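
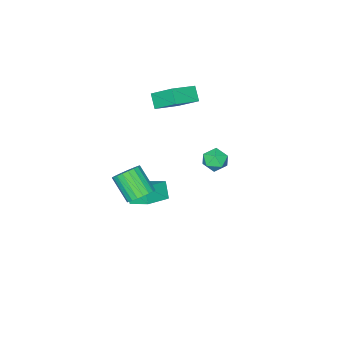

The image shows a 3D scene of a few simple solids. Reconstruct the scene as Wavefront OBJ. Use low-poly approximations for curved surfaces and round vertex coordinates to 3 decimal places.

v 3.433 -0.002 -1.173
v 4.208 -0.077 -1.205
v 4.143 -1.234 -0.059
v 3.367 -1.158 -0.027
v 4.172 0.151 -0.977
v 4.107 -1.006 0.169
v 4.008 0.352 -0.783
v 3.943 -0.805 0.363
v 3.744 0.493 -0.657
v 3.679 -0.664 0.49
v 3.427 0.548 -0.619
v 3.362 -0.609 0.527
v 3.11 0.508 -0.678
v 3.045 -0.649 0.469
v 2.85 0.379 -0.822
v 2.784 -0.778 0.324
v 2.69 0.185 -1.027
v 2.624 -0.972 0.12
v 2.658 -0.041 -1.257
v 2.593 -1.198 -0.111
v 2.761 -0.26 -1.473
v 2.695 -1.417 -0.326
v 2.979 -0.435 -1.637
v 2.914 -1.592 -0.49
v 3.276 -0.535 -1.72
v 3.211 -1.692 -0.574
v 3.6 -0.542 -1.71
v 3.535 -1.699 -0.563
v 3.895 -0.456 -1.606
v 3.83 -1.613 -0.46
v 4.11 -0.292 -1.428
v 4.045 -1.449 -0.281
v 1.224 2.858 2.379
v 1.652 2.716 1.797
v 0.268 2.504 1.763
v 0.696 2.362 1.181
v 0.745 1.944 1.785
v 1.336 2.163 2.166
v 0.584 3.057 1.394
v 1.175 3.276 1.775
v 1.256 2.839 1.188
v 1.355 2.151 1.43
v 0.565 3.069 2.13
v 0.664 2.381 2.372
v 0.903 -2.052 -4.257
v 0.623 -2.567 -3.361
v 0.692 -0.921 -3.673
v 0.412 -1.436 -2.777
v 2.368 -2.024 -3.783
v 2.088 -2.539 -2.887
v 2.157 -0.893 -3.199
v 1.877 -1.408 -2.303
v -1.203 -2.199 1.858
v -1.492 -2.781 2.551
v -1.434 -0.933 2.825
v -1.724 -1.515 3.518
v 0.304 -2.325 2.382
v 0.014 -2.907 3.075
v 0.072 -1.059 3.349
v -0.217 -1.641 4.042
f 2 1 5
f 2 5 3
f 3 5 6
f 3 6 4
f 5 1 7
f 5 7 6
f 6 7 8
f 6 8 4
f 7 1 9
f 7 9 8
f 8 9 10
f 8 10 4
f 9 1 11
f 9 11 10
f 10 11 12
f 10 12 4
f 11 1 13
f 11 13 12
f 12 13 14
f 12 14 4
f 13 1 15
f 13 15 14
f 14 15 16
f 14 16 4
f 15 1 17
f 15 17 16
f 16 17 18
f 16 18 4
f 17 1 19
f 17 19 18
f 18 19 20
f 18 20 4
f 19 1 21
f 19 21 20
f 20 21 22
f 20 22 4
f 21 1 23
f 21 23 22
f 22 23 24
f 22 24 4
f 23 1 25
f 23 25 24
f 24 25 26
f 24 26 4
f 25 1 27
f 25 27 26
f 26 27 28
f 26 28 4
f 27 1 29
f 27 29 28
f 28 29 30
f 28 30 4
f 29 1 31
f 29 31 30
f 30 31 32
f 30 32 4
f 31 1 2
f 31 2 32
f 32 2 3
f 32 3 4
f 33 44 38
f 33 38 34
f 33 34 40
f 33 40 43
f 33 43 44
f 34 38 42
f 38 44 37
f 44 43 35
f 43 40 39
f 40 34 41
f 36 42 37
f 36 37 35
f 36 35 39
f 36 39 41
f 36 41 42
f 37 42 38
f 35 37 44
f 39 35 43
f 41 39 40
f 42 41 34
f 46 48 45
f 49 46 45
f 45 48 47
f 47 49 45
f 46 52 48
f 50 46 49
f 50 52 46
f 48 52 47
f 51 49 47
f 47 52 51
f 51 50 49
f 52 50 51
f 54 56 53
f 57 54 53
f 53 56 55
f 55 57 53
f 54 60 56
f 58 54 57
f 58 60 54
f 56 60 55
f 59 57 55
f 55 60 59
f 59 58 57
f 60 58 59



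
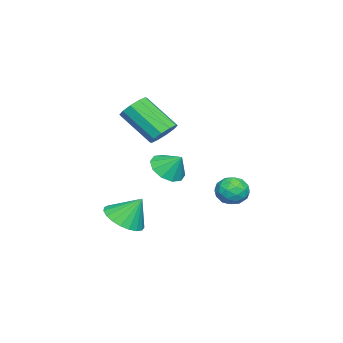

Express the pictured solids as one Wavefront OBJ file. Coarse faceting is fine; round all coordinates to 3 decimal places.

v 0.98 1.72 -0.527
v 1.54 1.283 -0.038
v 0.44 0.517 -0.982
v 1 0.08 -0.493
v 0.367 0.533 -0.124
v 0.7 1.277 0.158
v 1.28 0.523 -1.178
v 1.613 1.267 -0.896
v 1.725 0.544 -0.44
v 1.161 0.55 0.212
v 0.819 1.25 -1.232
v 0.255 1.256 -0.58
v 1.307 1.607 -0.242
v 0.673 0.193 -0.778
v 0.3 0.459 -0.561
v 0.63 0.203 -0.273
v 0.814 1.603 -0.127
v 1.143 1.347 0.16
v 0.453 0.906 0.11
v 0.837 0.453 -1.18
v 1.166 0.197 -0.893
v 1.35 1.597 -0.747
v 1.68 1.341 -0.459
v 1.527 0.894 -1.13
v 1.745 0.916 -0.191
v 1.428 0.209 -0.459
v 1.593 0.469 -0.862
v 1.789 0.906 -0.696
v 1.414 0.919 0.192
v 1.097 0.212 -0.076
v 0.724 0.479 0.141
v 0.92 0.916 0.307
v 1.523 0.485 -0.045
v 0.883 1.588 -0.944
v 0.566 0.881 -1.212
v 1.06 0.884 -1.327
v 1.256 1.321 -1.161
v 0.552 1.591 -0.561
v 0.235 0.884 -0.829
v 0.191 0.894 -0.324
v 0.387 1.331 -0.158
v 0.457 1.315 -0.975
v 3.032 -3.589 -2.052
v 4.107 -3.356 -2.083
v 2.888 -2.751 -0.768
v 3.928 -3.013 -2.327
v 3.595 -2.769 -2.523
v 3.164 -2.667 -2.638
v 2.71 -2.725 -2.652
v 2.312 -2.931 -2.562
v 2.039 -3.252 -2.384
v 1.937 -3.63 -2.148
v 2.025 -4.002 -1.896
v 2.286 -4.302 -1.671
v 2.677 -4.479 -1.512
v 3.129 -4.502 -1.446
v 3.565 -4.367 -1.485
v 3.908 -4.097 -1.622
v 4.1 -3.74 -1.834
v 1.469 -2.208 2.854
v 2.259 -2.415 2.789
v 1.962 -4 4.241
v 1.171 -3.792 4.306
v 2.218 -2.07 3.158
v 1.92 -3.655 4.61
v 1.89 -1.777 3.41
v 1.593 -3.362 4.862
v 1.402 -1.649 3.45
v 1.104 -3.234 4.902
v 0.939 -1.734 3.263
v 0.641 -3.319 4.714
v 0.678 -2 2.919
v 0.381 -3.585 4.371
v 0.72 -2.345 2.55
v 0.422 -3.93 4.002
v 1.047 -2.638 2.298
v 0.75 -4.223 3.75
v 1.536 -2.766 2.258
v 1.238 -4.351 3.71
v 1.999 -2.681 2.446
v 1.701 -4.266 3.897
v 1.447 -2.039 0.706
v 1.883 -2.732 1.207
v 1.653 -1.281 1.574
v 2.292 -2.461 0.874
v 2.379 -2.029 0.476
v 2.109 -1.601 0.166
v 1.586 -1.34 0.063
v 1.01 -1.346 0.205
v 0.601 -1.616 0.539
v 0.515 -2.048 0.936
v 0.784 -2.476 1.246
v 1.307 -2.737 1.349
f 1 38 17
f 38 12 41
f 17 41 6
f 38 41 17
f 1 17 13
f 17 6 18
f 13 18 2
f 17 18 13
f 1 13 22
f 13 2 23
f 22 23 8
f 13 23 22
f 1 22 34
f 22 8 37
f 34 37 11
f 22 37 34
f 1 34 38
f 34 11 42
f 38 42 12
f 34 42 38
f 2 18 29
f 18 6 32
f 29 32 10
f 18 32 29
f 6 41 19
f 41 12 40
f 19 40 5
f 41 40 19
f 12 42 39
f 42 11 35
f 39 35 3
f 42 35 39
f 11 37 36
f 37 8 24
f 36 24 7
f 37 24 36
f 8 23 28
f 23 2 25
f 28 25 9
f 23 25 28
f 4 30 16
f 30 10 31
f 16 31 5
f 30 31 16
f 4 16 14
f 16 5 15
f 14 15 3
f 16 15 14
f 4 14 21
f 14 3 20
f 21 20 7
f 14 20 21
f 4 21 26
f 21 7 27
f 26 27 9
f 21 27 26
f 4 26 30
f 26 9 33
f 30 33 10
f 26 33 30
f 5 31 19
f 31 10 32
f 19 32 6
f 31 32 19
f 3 15 39
f 15 5 40
f 39 40 12
f 15 40 39
f 7 20 36
f 20 3 35
f 36 35 11
f 20 35 36
f 9 27 28
f 27 7 24
f 28 24 8
f 27 24 28
f 10 33 29
f 33 9 25
f 29 25 2
f 33 25 29
f 44 43 46
f 44 46 45
f 46 43 47
f 46 47 45
f 47 43 48
f 47 48 45
f 48 43 49
f 48 49 45
f 49 43 50
f 49 50 45
f 50 43 51
f 50 51 45
f 51 43 52
f 51 52 45
f 52 43 53
f 52 53 45
f 53 43 54
f 53 54 45
f 54 43 55
f 54 55 45
f 55 43 56
f 55 56 45
f 56 43 57
f 56 57 45
f 57 43 58
f 57 58 45
f 58 43 59
f 58 59 45
f 59 43 44
f 59 44 45
f 61 60 64
f 61 64 62
f 62 64 65
f 62 65 63
f 64 60 66
f 64 66 65
f 65 66 67
f 65 67 63
f 66 60 68
f 66 68 67
f 67 68 69
f 67 69 63
f 68 60 70
f 68 70 69
f 69 70 71
f 69 71 63
f 70 60 72
f 70 72 71
f 71 72 73
f 71 73 63
f 72 60 74
f 72 74 73
f 73 74 75
f 73 75 63
f 74 60 76
f 74 76 75
f 75 76 77
f 75 77 63
f 76 60 78
f 76 78 77
f 77 78 79
f 77 79 63
f 78 60 80
f 78 80 79
f 79 80 81
f 79 81 63
f 80 60 61
f 80 61 81
f 81 61 62
f 81 62 63
f 83 82 85
f 83 85 84
f 85 82 86
f 85 86 84
f 86 82 87
f 86 87 84
f 87 82 88
f 87 88 84
f 88 82 89
f 88 89 84
f 89 82 90
f 89 90 84
f 90 82 91
f 90 91 84
f 91 82 92
f 91 92 84
f 92 82 93
f 92 93 84
f 93 82 83
f 93 83 84



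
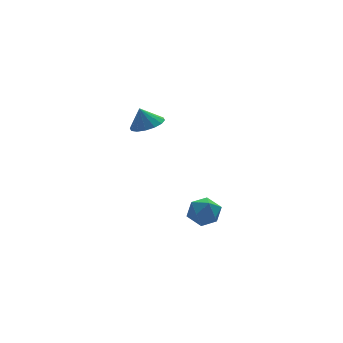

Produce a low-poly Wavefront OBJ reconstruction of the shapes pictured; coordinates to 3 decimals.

v -1.791 3.408 2.697
v -0.98 3.061 3.021
v -2.129 3.632 3.783
v -0.894 3.534 2.95
v -1.049 3.974 2.811
v -1.403 4.263 2.642
v -1.86 4.322 2.487
v -2.299 4.137 2.389
v -2.602 3.756 2.373
v -2.687 3.282 2.443
v -2.532 2.842 2.582
v -2.179 2.554 2.751
v -1.721 2.495 2.906
v -1.282 2.68 3.005
v 1.375 3.213 -3.219
v 1.903 2.474 -3.635
v 0.117 2.846 -4.165
v 0.645 2.107 -4.581
v 0.347 2.035 -3.63
v 1.125 2.262 -3.045
v 0.895 3.058 -4.755
v 1.673 3.285 -4.17
v 1.606 2.378 -4.584
v 1.268 1.746 -3.888
v 0.752 3.574 -3.912
v 0.414 2.942 -3.216
f 2 1 4
f 2 4 3
f 4 1 5
f 4 5 3
f 5 1 6
f 5 6 3
f 6 1 7
f 6 7 3
f 7 1 8
f 7 8 3
f 8 1 9
f 8 9 3
f 9 1 10
f 9 10 3
f 10 1 11
f 10 11 3
f 11 1 12
f 11 12 3
f 12 1 13
f 12 13 3
f 13 1 14
f 13 14 3
f 14 1 2
f 14 2 3
f 15 26 20
f 15 20 16
f 15 16 22
f 15 22 25
f 15 25 26
f 16 20 24
f 20 26 19
f 26 25 17
f 25 22 21
f 22 16 23
f 18 24 19
f 18 19 17
f 18 17 21
f 18 21 23
f 18 23 24
f 19 24 20
f 17 19 26
f 21 17 25
f 23 21 22
f 24 23 16



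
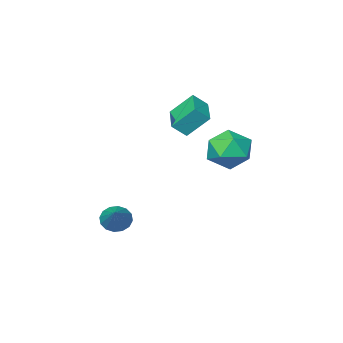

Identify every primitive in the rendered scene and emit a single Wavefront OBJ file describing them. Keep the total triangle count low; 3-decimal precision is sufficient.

v -3.742 1.402 3.657
v -3.157 1.165 4.226
v -2.988 2.688 3.416
v -2.403 2.451 3.985
v -3.017 0.789 2.655
v -2.432 0.552 3.224
v -2.263 2.075 2.414
v -1.678 1.838 2.983
v -3.984 3.855 1.466
v -3.643 3.4 2.4
v -4.017 2.26 0.7
v -3.676 1.805 1.634
v -4.681 2.232 1.569
v -4.66 3.218 2.042
v -3 2.442 1.058
v -2.979 3.428 1.531
v -3.035 2.526 2.148
v -4.074 2.397 2.463
v -3.586 3.263 0.637
v -4.625 3.134 0.952
v 0.53 1.118 -1.992
v 1.045 1.161 -2.433
v 1.35 2.402 -0.908
v 0.812 1.401 -2.542
v 0.504 1.566 -2.503
v 0.202 1.61 -2.327
v -0.012 1.523 -2.062
v -0.081 1.327 -1.777
v 0.014 1.075 -1.551
v 0.247 0.835 -1.442
v 0.556 0.67 -1.481
v 0.858 0.625 -1.657
v 1.072 0.713 -1.922
v 1.14 0.909 -2.206
f 2 4 1
f 5 2 1
f 1 4 3
f 3 5 1
f 2 8 4
f 6 2 5
f 6 8 2
f 4 8 3
f 7 5 3
f 3 8 7
f 7 6 5
f 8 6 7
f 9 20 14
f 9 14 10
f 9 10 16
f 9 16 19
f 9 19 20
f 10 14 18
f 14 20 13
f 20 19 11
f 19 16 15
f 16 10 17
f 12 18 13
f 12 13 11
f 12 11 15
f 12 15 17
f 12 17 18
f 13 18 14
f 11 13 20
f 15 11 19
f 17 15 16
f 18 17 10
f 22 21 24
f 22 24 23
f 24 21 25
f 24 25 23
f 25 21 26
f 25 26 23
f 26 21 27
f 26 27 23
f 27 21 28
f 27 28 23
f 28 21 29
f 28 29 23
f 29 21 30
f 29 30 23
f 30 21 31
f 30 31 23
f 31 21 32
f 31 32 23
f 32 21 33
f 32 33 23
f 33 21 34
f 33 34 23
f 34 21 22
f 34 22 23



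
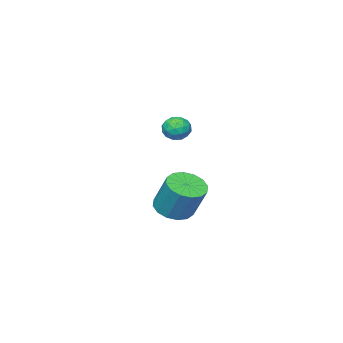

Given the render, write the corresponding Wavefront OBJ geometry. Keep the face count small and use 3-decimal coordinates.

v 2.886 -0.95 2.251
v 3.438 -0.522 2.448
v 3.542 -1.898 2.472
v 4.094 -1.47 2.669
v 3.499 -1.508 3.082
v 3.094 -0.922 2.946
v 3.886 -1.498 1.974
v 3.481 -0.912 1.838
v 4.056 -0.861 2.276
v 3.817 -0.867 2.961
v 3.163 -1.553 1.959
v 2.924 -1.559 2.644
v 3.105 -0.653 2.33
v 3.875 -1.767 2.59
v 3.526 -1.789 2.833
v 3.85 -1.538 2.949
v 2.902 -0.887 2.623
v 3.227 -0.636 2.738
v 3.263 -1.215 3.111
v 3.753 -1.784 2.182
v 4.078 -1.533 2.297
v 3.13 -0.882 1.971
v 3.454 -0.631 2.087
v 3.717 -1.205 1.809
v 3.792 -0.601 2.345
v 4.178 -1.158 2.475
v 4.056 -1.175 2.067
v 3.817 -0.83 1.986
v 3.652 -0.604 2.747
v 4.037 -1.161 2.877
v 3.688 -1.183 3.121
v 3.449 -0.839 3.04
v 4.015 -0.803 2.647
v 2.943 -1.259 2.043
v 3.328 -1.816 2.173
v 3.531 -1.581 1.88
v 3.292 -1.237 1.799
v 2.802 -1.262 2.445
v 3.188 -1.819 2.575
v 3.163 -1.59 2.934
v 2.924 -1.245 2.853
v 2.965 -1.617 2.273
v 0.489 -4.417 -4.16
v 1.411 -4.895 -3.948
v 1.534 -3.86 -2.148
v 0.611 -3.383 -2.36
v 1.547 -4.438 -4.22
v 1.67 -3.404 -2.42
v 1.399 -3.976 -4.476
v 1.522 -2.941 -2.676
v 1.007 -3.632 -4.647
v 1.13 -2.597 -2.847
v 0.477 -3.498 -4.688
v 0.6 -2.463 -2.887
v -0.051 -3.611 -4.587
v 0.072 -2.576 -2.787
v -0.434 -3.94 -4.372
v -0.311 -2.905 -2.572
v -0.57 -4.396 -4.1
v -0.447 -3.362 -2.3
v -0.422 -4.859 -3.844
v -0.299 -3.824 -2.044
v -0.03 -5.203 -3.673
v 0.093 -4.168 -1.873
v 0.5 -5.337 -3.633
v 0.623 -4.302 -1.832
v 1.028 -5.224 -3.733
v 1.151 -4.189 -1.933
f 1 38 17
f 38 12 41
f 17 41 6
f 38 41 17
f 1 17 13
f 17 6 18
f 13 18 2
f 17 18 13
f 1 13 22
f 13 2 23
f 22 23 8
f 13 23 22
f 1 22 34
f 22 8 37
f 34 37 11
f 22 37 34
f 1 34 38
f 34 11 42
f 38 42 12
f 34 42 38
f 2 18 29
f 18 6 32
f 29 32 10
f 18 32 29
f 6 41 19
f 41 12 40
f 19 40 5
f 41 40 19
f 12 42 39
f 42 11 35
f 39 35 3
f 42 35 39
f 11 37 36
f 37 8 24
f 36 24 7
f 37 24 36
f 8 23 28
f 23 2 25
f 28 25 9
f 23 25 28
f 4 30 16
f 30 10 31
f 16 31 5
f 30 31 16
f 4 16 14
f 16 5 15
f 14 15 3
f 16 15 14
f 4 14 21
f 14 3 20
f 21 20 7
f 14 20 21
f 4 21 26
f 21 7 27
f 26 27 9
f 21 27 26
f 4 26 30
f 26 9 33
f 30 33 10
f 26 33 30
f 5 31 19
f 31 10 32
f 19 32 6
f 31 32 19
f 3 15 39
f 15 5 40
f 39 40 12
f 15 40 39
f 7 20 36
f 20 3 35
f 36 35 11
f 20 35 36
f 9 27 28
f 27 7 24
f 28 24 8
f 27 24 28
f 10 33 29
f 33 9 25
f 29 25 2
f 33 25 29
f 44 43 47
f 44 47 45
f 45 47 48
f 45 48 46
f 47 43 49
f 47 49 48
f 48 49 50
f 48 50 46
f 49 43 51
f 49 51 50
f 50 51 52
f 50 52 46
f 51 43 53
f 51 53 52
f 52 53 54
f 52 54 46
f 53 43 55
f 53 55 54
f 54 55 56
f 54 56 46
f 55 43 57
f 55 57 56
f 56 57 58
f 56 58 46
f 57 43 59
f 57 59 58
f 58 59 60
f 58 60 46
f 59 43 61
f 59 61 60
f 60 61 62
f 60 62 46
f 61 43 63
f 61 63 62
f 62 63 64
f 62 64 46
f 63 43 65
f 63 65 64
f 64 65 66
f 64 66 46
f 65 43 67
f 65 67 66
f 66 67 68
f 66 68 46
f 67 43 44
f 67 44 68
f 68 44 45
f 68 45 46



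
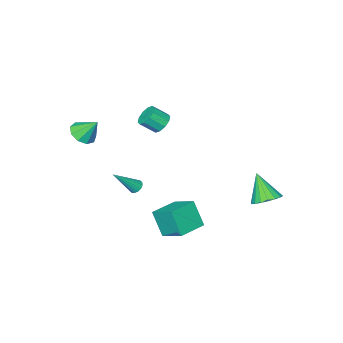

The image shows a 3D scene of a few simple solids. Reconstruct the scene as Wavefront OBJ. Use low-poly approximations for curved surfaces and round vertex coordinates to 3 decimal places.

v 0.72 1.407 -4.236
v 0.756 0.53 -2.642
v 0.571 2.916 -3.402
v 0.607 2.038 -1.808
v 2.533 1.562 -4.192
v 2.569 0.684 -2.598
v 2.384 3.07 -3.358
v 2.42 2.193 -1.764
v 0.772 -3.037 -3.292
v 1.15 -2.974 -3.629
v 2.208 -3.403 -1.748
v 1.106 -2.734 -3.53
v 0.972 -2.574 -3.368
v 0.784 -2.538 -3.185
v 0.594 -2.636 -3.031
v 0.451 -2.842 -2.947
v 0.394 -3.1 -2.955
v 0.439 -3.34 -3.054
v 0.572 -3.5 -3.216
v 0.76 -3.536 -3.399
v 0.95 -3.438 -3.553
v 1.093 -3.232 -3.637
v 3.754 -4.133 2.186
v 4.306 -4.613 2.726
v 3.326 -3.287 3.374
v 4.612 -4.125 2.489
v 4.516 -3.641 2.11
v 4.064 -3.387 1.767
v 3.466 -3.481 1.619
v 3.004 -3.881 1.737
v 2.892 -4.398 2.064
v 3.184 -4.791 2.449
v 3.742 -4.876 2.71
v -0.155 -1.719 2.574
v 0.391 -1.219 2.404
v 1.122 -1.761 3.155
v 0.575 -2.261 3.326
v 0.146 -1.048 2.766
v 0.876 -1.59 3.517
v -0.215 -1.133 3.055
v 0.516 -1.676 3.806
v -0.552 -1.442 3.16
v 0.178 -1.985 3.912
v -0.738 -1.857 3.042
v -0.008 -2.399 3.793
v -0.702 -2.219 2.745
v 0.029 -2.761 3.496
v -0.456 -2.39 2.383
v 0.274 -2.932 3.134
v -0.096 -2.304 2.094
v 0.635 -2.847 2.845
v 0.242 -1.995 1.988
v 0.972 -2.538 2.74
v 0.428 -1.581 2.107
v 1.158 -2.123 2.858
v -3.27 4.018 -2.4
v -2.442 4.41 -2.053
v -3.43 2.902 -0.76
v -2.749 4.679 -1.9
v -3.159 4.818 -1.845
v -3.591 4.798 -1.901
v -3.959 4.623 -2.055
v -4.192 4.329 -2.278
v -4.241 3.973 -2.525
v -4.099 3.626 -2.747
v -3.792 3.356 -2.901
v -3.382 3.218 -2.955
v -2.95 3.238 -2.899
v -2.581 3.412 -2.745
v -2.349 3.707 -2.522
v -2.299 4.063 -2.275
f 2 4 1
f 5 2 1
f 1 4 3
f 3 5 1
f 2 8 4
f 6 2 5
f 6 8 2
f 4 8 3
f 7 5 3
f 3 8 7
f 7 6 5
f 8 6 7
f 10 9 12
f 10 12 11
f 12 9 13
f 12 13 11
f 13 9 14
f 13 14 11
f 14 9 15
f 14 15 11
f 15 9 16
f 15 16 11
f 16 9 17
f 16 17 11
f 17 9 18
f 17 18 11
f 18 9 19
f 18 19 11
f 19 9 20
f 19 20 11
f 20 9 21
f 20 21 11
f 21 9 22
f 21 22 11
f 22 9 10
f 22 10 11
f 24 23 26
f 24 26 25
f 26 23 27
f 26 27 25
f 27 23 28
f 27 28 25
f 28 23 29
f 28 29 25
f 29 23 30
f 29 30 25
f 30 23 31
f 30 31 25
f 31 23 32
f 31 32 25
f 32 23 33
f 32 33 25
f 33 23 24
f 33 24 25
f 35 34 38
f 35 38 36
f 36 38 39
f 36 39 37
f 38 34 40
f 38 40 39
f 39 40 41
f 39 41 37
f 40 34 42
f 40 42 41
f 41 42 43
f 41 43 37
f 42 34 44
f 42 44 43
f 43 44 45
f 43 45 37
f 44 34 46
f 44 46 45
f 45 46 47
f 45 47 37
f 46 34 48
f 46 48 47
f 47 48 49
f 47 49 37
f 48 34 50
f 48 50 49
f 49 50 51
f 49 51 37
f 50 34 52
f 50 52 51
f 51 52 53
f 51 53 37
f 52 34 54
f 52 54 53
f 53 54 55
f 53 55 37
f 54 34 35
f 54 35 55
f 55 35 36
f 55 36 37
f 57 56 59
f 57 59 58
f 59 56 60
f 59 60 58
f 60 56 61
f 60 61 58
f 61 56 62
f 61 62 58
f 62 56 63
f 62 63 58
f 63 56 64
f 63 64 58
f 64 56 65
f 64 65 58
f 65 56 66
f 65 66 58
f 66 56 67
f 66 67 58
f 67 56 68
f 67 68 58
f 68 56 69
f 68 69 58
f 69 56 70
f 69 70 58
f 70 56 71
f 70 71 58
f 71 56 57
f 71 57 58



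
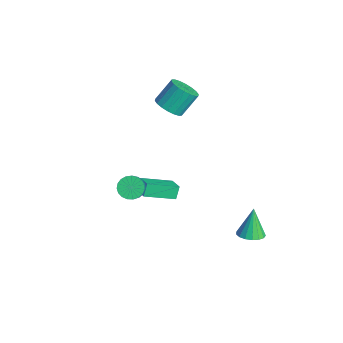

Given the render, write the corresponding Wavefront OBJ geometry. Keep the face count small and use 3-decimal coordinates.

v 3.776 3.111 -3.759
v 4.321 2.528 -3.466
v 3.224 3.489 -1.981
v 4.539 2.871 -3.471
v 4.583 3.269 -3.542
v 4.442 3.631 -3.663
v 4.148 3.874 -3.806
v 3.769 3.942 -3.938
v 3.392 3.82 -4.029
v 3.103 3.535 -4.058
v 2.968 3.153 -4.019
v 3.018 2.762 -3.92
v 3.242 2.45 -3.785
v 3.588 2.29 -3.643
v 3.977 2.318 -3.528
v -1.807 0.47 -2.92
v -2.037 -1.441 -2.186
v -0.734 0.5 -2.508
v -0.964 -1.411 -1.774
v -1.496 0.131 -3.706
v -1.726 -1.78 -2.972
v -0.423 0.161 -3.294
v -0.653 -1.75 -2.56
v 0 -2.693 -0.768
v 0.425 -3.072 -1.315
v 1.204 -3.406 -0.48
v 0.78 -3.027 0.068
v 0.559 -2.773 -1.321
v 1.338 -3.106 -0.485
v 0.597 -2.459 -1.23
v 1.376 -2.793 -0.395
v 0.531 -2.186 -1.06
v 1.31 -2.52 -0.225
v 0.373 -2 -0.839
v 1.153 -2.334 -0.004
v 0.152 -1.935 -0.606
v 0.931 -2.269 0.23
v -0.096 -2 -0.401
v 0.683 -2.334 0.435
v -0.328 -2.186 -0.259
v 0.452 -2.519 0.576
v -0.502 -2.459 -0.205
v 0.277 -2.792 0.63
v -0.59 -2.772 -0.249
v 0.189 -3.106 0.587
v -0.575 -3.072 -0.382
v 0.204 -3.406 0.453
v -0.461 -3.307 -0.582
v 0.318 -3.64 0.253
v -0.268 -3.435 -0.814
v 0.512 -3.769 0.021
v -0.027 -3.435 -1.038
v 0.752 -3.769 -0.203
v 0.218 -3.307 -1.215
v 0.997 -3.64 -0.38
v -3.874 1.015 2.114
v -2.921 0.973 2.289
v -3.113 2.083 3.602
v -4.066 2.125 3.426
v -2.952 1.299 2.009
v -3.145 2.41 3.321
v -3.166 1.569 1.749
v -3.359 2.68 3.061
v -3.521 1.729 1.561
v -3.713 2.84 2.873
v -3.945 1.748 1.483
v -4.138 2.859 2.795
v -4.355 1.621 1.53
v -4.548 2.732 2.842
v -4.67 1.375 1.692
v -4.862 2.485 3.004
v -4.827 1.057 1.938
v -5.019 2.167 3.251
v -4.795 0.73 2.219
v -4.988 1.841 3.531
v -4.581 0.46 2.479
v -4.774 1.571 3.791
v -4.227 0.3 2.667
v -4.419 1.411 3.979
v -3.802 0.281 2.745
v -3.995 1.392 4.057
v -3.392 0.408 2.698
v -3.585 1.519 4.01
v -3.078 0.655 2.536
v -3.27 1.765 3.848
f 2 1 4
f 2 4 3
f 4 1 5
f 4 5 3
f 5 1 6
f 5 6 3
f 6 1 7
f 6 7 3
f 7 1 8
f 7 8 3
f 8 1 9
f 8 9 3
f 9 1 10
f 9 10 3
f 10 1 11
f 10 11 3
f 11 1 12
f 11 12 3
f 12 1 13
f 12 13 3
f 13 1 14
f 13 14 3
f 14 1 15
f 14 15 3
f 15 1 2
f 15 2 3
f 17 19 16
f 20 17 16
f 16 19 18
f 18 20 16
f 17 23 19
f 21 17 20
f 21 23 17
f 19 23 18
f 22 20 18
f 18 23 22
f 22 21 20
f 23 21 22
f 25 24 28
f 25 28 26
f 26 28 29
f 26 29 27
f 28 24 30
f 28 30 29
f 29 30 31
f 29 31 27
f 30 24 32
f 30 32 31
f 31 32 33
f 31 33 27
f 32 24 34
f 32 34 33
f 33 34 35
f 33 35 27
f 34 24 36
f 34 36 35
f 35 36 37
f 35 37 27
f 36 24 38
f 36 38 37
f 37 38 39
f 37 39 27
f 38 24 40
f 38 40 39
f 39 40 41
f 39 41 27
f 40 24 42
f 40 42 41
f 41 42 43
f 41 43 27
f 42 24 44
f 42 44 43
f 43 44 45
f 43 45 27
f 44 24 46
f 44 46 45
f 45 46 47
f 45 47 27
f 46 24 48
f 46 48 47
f 47 48 49
f 47 49 27
f 48 24 50
f 48 50 49
f 49 50 51
f 49 51 27
f 50 24 52
f 50 52 51
f 51 52 53
f 51 53 27
f 52 24 54
f 52 54 53
f 53 54 55
f 53 55 27
f 54 24 25
f 54 25 55
f 55 25 26
f 55 26 27
f 57 56 60
f 57 60 58
f 58 60 61
f 58 61 59
f 60 56 62
f 60 62 61
f 61 62 63
f 61 63 59
f 62 56 64
f 62 64 63
f 63 64 65
f 63 65 59
f 64 56 66
f 64 66 65
f 65 66 67
f 65 67 59
f 66 56 68
f 66 68 67
f 67 68 69
f 67 69 59
f 68 56 70
f 68 70 69
f 69 70 71
f 69 71 59
f 70 56 72
f 70 72 71
f 71 72 73
f 71 73 59
f 72 56 74
f 72 74 73
f 73 74 75
f 73 75 59
f 74 56 76
f 74 76 75
f 75 76 77
f 75 77 59
f 76 56 78
f 76 78 77
f 77 78 79
f 77 79 59
f 78 56 80
f 78 80 79
f 79 80 81
f 79 81 59
f 80 56 82
f 80 82 81
f 81 82 83
f 81 83 59
f 82 56 84
f 82 84 83
f 83 84 85
f 83 85 59
f 84 56 57
f 84 57 85
f 85 57 58
f 85 58 59



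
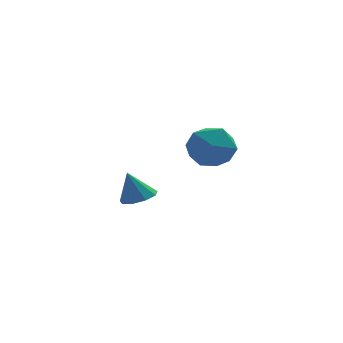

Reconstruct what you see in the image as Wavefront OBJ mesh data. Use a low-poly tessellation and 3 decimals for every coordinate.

v -1.355 -0.598 2.19
v -0.342 -0.214 1.818
v -0.558 -2.186 2.722
v 0.455 -1.802 2.35
v -0.035 -1.326 3.27
v -0.527 -0.345 2.941
v -0.373 -2.055 1.599
v -0.865 -1.074 1.27
v 0.266 -1.115 1.452
v 0.474 -0.664 2.485
v -1.374 -1.736 2.055
v -1.166 -1.285 3.088
v -2.681 3.63 -2.344
v -1.895 3.71 -2.09
v -3.139 3.77 -0.976
v -2.112 4.22 -2.214
v -2.594 4.454 -2.399
v -3.118 4.302 -2.559
v -3.437 3.837 -2.618
v -3.402 3.274 -2.549
v -3.03 2.878 -2.384
v -2.495 2.834 -2.201
v -2.046 3.163 -2.084
f 1 12 6
f 1 6 2
f 1 2 8
f 1 8 11
f 1 11 12
f 2 6 10
f 6 12 5
f 12 11 3
f 11 8 7
f 8 2 9
f 4 10 5
f 4 5 3
f 4 3 7
f 4 7 9
f 4 9 10
f 5 10 6
f 3 5 12
f 7 3 11
f 9 7 8
f 10 9 2
f 14 13 16
f 14 16 15
f 16 13 17
f 16 17 15
f 17 13 18
f 17 18 15
f 18 13 19
f 18 19 15
f 19 13 20
f 19 20 15
f 20 13 21
f 20 21 15
f 21 13 22
f 21 22 15
f 22 13 23
f 22 23 15
f 23 13 14
f 23 14 15



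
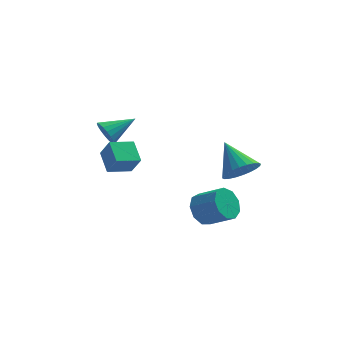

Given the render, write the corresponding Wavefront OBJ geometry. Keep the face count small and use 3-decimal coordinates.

v -4.138 -2.782 1.579
v -4.566 -1.629 2.288
v -2.935 -2.153 1.281
v -3.363 -0.999 1.99
v -3.617 -3.261 2.67
v -4.045 -2.107 3.379
v -2.414 -2.631 2.372
v -2.842 -1.478 3.081
v 0.721 -2.52 -1.297
v 1.127 -2.894 -2.167
v 2.404 -3.495 -1.312
v 1.999 -3.12 -0.443
v 1.36 -2.239 -2.055
v 2.637 -2.84 -1.2
v 1.295 -1.715 -1.589
v 2.572 -2.316 -0.734
v 0.961 -1.568 -0.986
v 2.238 -2.168 -0.131
v 0.515 -1.865 -0.529
v 1.792 -2.466 0.326
v 0.166 -2.47 -0.432
v 1.443 -3.07 0.423
v 0.076 -3.097 -0.739
v 1.354 -3.698 0.115
v 0.289 -3.454 -1.308
v 1.566 -4.055 -0.453
v 0.704 -3.374 -1.872
v 1.981 -3.975 -1.017
v -4.582 2.391 1.458
v -4.129 2.17 0.748
v -3.038 3.229 2.182
v -4.273 2.517 0.654
v -4.478 2.839 0.719
v -4.704 3.072 0.93
v -4.905 3.17 1.246
v -5.043 3.114 1.603
v -5.089 2.915 1.932
v -5.035 2.612 2.167
v -4.891 2.265 2.261
v -4.686 1.943 2.196
v -4.46 1.71 1.985
v -4.258 1.612 1.67
v -4.121 1.668 1.312
v -4.075 1.867 0.983
v 2.687 -2.624 1.681
v 3.541 -2.699 2.338
v 1.793 -1.256 2.999
v 3.658 -2.381 2.087
v 3.627 -2.1 1.775
v 3.453 -1.899 1.448
v 3.162 -1.809 1.156
v 2.799 -1.842 0.945
v 2.419 -1.995 0.845
v 2.08 -2.243 0.873
v 1.833 -2.55 1.024
v 1.717 -2.868 1.275
v 1.748 -3.148 1.588
v 1.922 -3.349 1.915
v 2.212 -3.44 2.206
v 2.575 -3.406 2.417
v 2.955 -3.254 2.517
v 3.294 -3.005 2.489
f 2 4 1
f 5 2 1
f 1 4 3
f 3 5 1
f 2 8 4
f 6 2 5
f 6 8 2
f 4 8 3
f 7 5 3
f 3 8 7
f 7 6 5
f 8 6 7
f 10 9 13
f 10 13 11
f 11 13 14
f 11 14 12
f 13 9 15
f 13 15 14
f 14 15 16
f 14 16 12
f 15 9 17
f 15 17 16
f 16 17 18
f 16 18 12
f 17 9 19
f 17 19 18
f 18 19 20
f 18 20 12
f 19 9 21
f 19 21 20
f 20 21 22
f 20 22 12
f 21 9 23
f 21 23 22
f 22 23 24
f 22 24 12
f 23 9 25
f 23 25 24
f 24 25 26
f 24 26 12
f 25 9 27
f 25 27 26
f 26 27 28
f 26 28 12
f 27 9 10
f 27 10 28
f 28 10 11
f 28 11 12
f 30 29 32
f 30 32 31
f 32 29 33
f 32 33 31
f 33 29 34
f 33 34 31
f 34 29 35
f 34 35 31
f 35 29 36
f 35 36 31
f 36 29 37
f 36 37 31
f 37 29 38
f 37 38 31
f 38 29 39
f 38 39 31
f 39 29 40
f 39 40 31
f 40 29 41
f 40 41 31
f 41 29 42
f 41 42 31
f 42 29 43
f 42 43 31
f 43 29 44
f 43 44 31
f 44 29 30
f 44 30 31
f 46 45 48
f 46 48 47
f 48 45 49
f 48 49 47
f 49 45 50
f 49 50 47
f 50 45 51
f 50 51 47
f 51 45 52
f 51 52 47
f 52 45 53
f 52 53 47
f 53 45 54
f 53 54 47
f 54 45 55
f 54 55 47
f 55 45 56
f 55 56 47
f 56 45 57
f 56 57 47
f 57 45 58
f 57 58 47
f 58 45 59
f 58 59 47
f 59 45 60
f 59 60 47
f 60 45 61
f 60 61 47
f 61 45 62
f 61 62 47
f 62 45 46
f 62 46 47



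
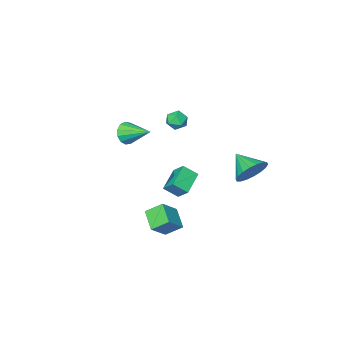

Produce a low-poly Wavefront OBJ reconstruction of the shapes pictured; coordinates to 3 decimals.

v -2.043 -0.91 3.365
v -1.635 -1.035 2.858
v -2.865 -1.305 2.802
v -2.457 -1.43 2.295
v -2.406 -1.78 2.854
v -1.898 -1.536 3.203
v -2.602 -0.804 2.457
v -2.094 -0.56 2.806
v -1.981 -0.969 2.297
v -1.86 -1.572 2.542
v -2.64 -0.768 3.118
v -2.519 -1.371 3.363
v -0.019 0.355 -2.914
v -0.694 0.963 -2.276
v 0.364 1.431 -3.535
v -0.311 2.039 -2.897
v 0.991 0.521 -2.003
v 0.316 1.129 -1.365
v 1.374 1.597 -2.624
v 0.699 2.205 -1.986
v -0.193 2.647 1.178
v -0.265 3.364 1.843
v 0.91 3.29 0.604
v 0.839 4.007 1.268
v 0.381 2.173 1.752
v 0.31 2.89 2.416
v 1.485 2.816 1.177
v 1.413 3.533 1.842
v -1.244 -4.327 0.625
v -0.916 -3.958 0.047
v -1.756 -2.853 1.275
v -1.317 -4.043 -0.076
v -1.695 -4.218 0.023
v -1.93 -4.428 0.314
v -1.947 -4.605 0.703
v -1.741 -4.694 1.068
v -1.377 -4.667 1.292
v -0.971 -4.531 1.304
v -0.651 -4.331 1.101
v -0.52 -4.129 0.747
v -0.619 -3.99 0.354
v -3.707 3.32 0.659
v -3.358 2.876 -0.154
v -3.653 2.04 1.381
v -2.991 3.008 0.051
v -2.766 3.201 0.377
v -2.727 3.418 0.758
v -2.883 3.615 1.12
v -3.201 3.754 1.391
v -3.62 3.807 1.517
v -4.057 3.763 1.472
v -4.424 3.632 1.267
v -4.649 3.439 0.942
v -4.688 3.222 0.56
v -4.532 3.024 0.198
v -4.213 2.885 -0.072
v -3.795 2.833 -0.198
f 1 12 6
f 1 6 2
f 1 2 8
f 1 8 11
f 1 11 12
f 2 6 10
f 6 12 5
f 12 11 3
f 11 8 7
f 8 2 9
f 4 10 5
f 4 5 3
f 4 3 7
f 4 7 9
f 4 9 10
f 5 10 6
f 3 5 12
f 7 3 11
f 9 7 8
f 10 9 2
f 14 16 13
f 17 14 13
f 13 16 15
f 15 17 13
f 14 20 16
f 18 14 17
f 18 20 14
f 16 20 15
f 19 17 15
f 15 20 19
f 19 18 17
f 20 18 19
f 22 24 21
f 25 22 21
f 21 24 23
f 23 25 21
f 22 28 24
f 26 22 25
f 26 28 22
f 24 28 23
f 27 25 23
f 23 28 27
f 27 26 25
f 28 26 27
f 30 29 32
f 30 32 31
f 32 29 33
f 32 33 31
f 33 29 34
f 33 34 31
f 34 29 35
f 34 35 31
f 35 29 36
f 35 36 31
f 36 29 37
f 36 37 31
f 37 29 38
f 37 38 31
f 38 29 39
f 38 39 31
f 39 29 40
f 39 40 31
f 40 29 41
f 40 41 31
f 41 29 30
f 41 30 31
f 43 42 45
f 43 45 44
f 45 42 46
f 45 46 44
f 46 42 47
f 46 47 44
f 47 42 48
f 47 48 44
f 48 42 49
f 48 49 44
f 49 42 50
f 49 50 44
f 50 42 51
f 50 51 44
f 51 42 52
f 51 52 44
f 52 42 53
f 52 53 44
f 53 42 54
f 53 54 44
f 54 42 55
f 54 55 44
f 55 42 56
f 55 56 44
f 56 42 57
f 56 57 44
f 57 42 43
f 57 43 44



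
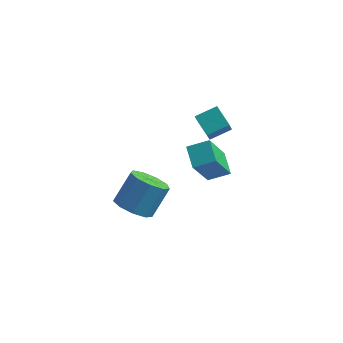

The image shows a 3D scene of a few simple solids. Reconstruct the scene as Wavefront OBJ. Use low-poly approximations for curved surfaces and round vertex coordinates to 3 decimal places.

v 0.726 -3.65 -3.193
v 1.456 -4.116 -3.114
v 1.864 -3.276 -1.928
v 1.134 -2.81 -2.007
v 1.549 -3.652 -3.475
v 1.957 -2.812 -2.289
v 1.257 -3.187 -3.704
v 1.665 -2.347 -2.518
v 0.716 -2.939 -3.694
v 1.124 -2.098 -2.508
v 0.18 -3.023 -3.449
v 0.588 -2.183 -2.263
v -0.101 -3.401 -3.085
v 0.307 -2.561 -1.899
v 0.006 -3.896 -2.771
v 0.414 -3.055 -1.585
v 0.449 -4.275 -2.655
v 0.857 -3.435 -1.469
v 1.022 -4.362 -2.79
v 1.43 -3.522 -1.604
v 2.326 0.407 -1.504
v 1.595 0.934 -0.966
v 2.158 1.199 -2.508
v 1.427 1.726 -1.969
v 3.053 1.034 -1.131
v 2.322 1.561 -0.592
v 2.885 1.826 -2.134
v 2.154 2.353 -1.596
v 2.307 0.612 -4.647
v 2.078 -0.579 -2.848
v 1.729 1.424 -4.182
v 1.5 0.233 -2.383
v 3.16 1.007 -4.277
v 2.931 -0.184 -2.478
v 2.582 1.819 -3.812
v 2.353 0.628 -2.013
f 2 1 5
f 2 5 3
f 3 5 6
f 3 6 4
f 5 1 7
f 5 7 6
f 6 7 8
f 6 8 4
f 7 1 9
f 7 9 8
f 8 9 10
f 8 10 4
f 9 1 11
f 9 11 10
f 10 11 12
f 10 12 4
f 11 1 13
f 11 13 12
f 12 13 14
f 12 14 4
f 13 1 15
f 13 15 14
f 14 15 16
f 14 16 4
f 15 1 17
f 15 17 16
f 16 17 18
f 16 18 4
f 17 1 19
f 17 19 18
f 18 19 20
f 18 20 4
f 19 1 2
f 19 2 20
f 20 2 3
f 20 3 4
f 22 24 21
f 25 22 21
f 21 24 23
f 23 25 21
f 22 28 24
f 26 22 25
f 26 28 22
f 24 28 23
f 27 25 23
f 23 28 27
f 27 26 25
f 28 26 27
f 30 32 29
f 33 30 29
f 29 32 31
f 31 33 29
f 30 36 32
f 34 30 33
f 34 36 30
f 32 36 31
f 35 33 31
f 31 36 35
f 35 34 33
f 36 34 35



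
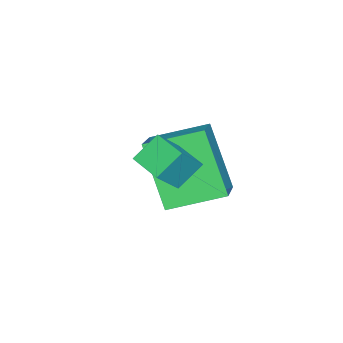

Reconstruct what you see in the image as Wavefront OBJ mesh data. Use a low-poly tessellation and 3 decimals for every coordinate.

v -1.236 -0.235 -1.92
v -1.757 0.099 -1.367
v -0.868 0.534 -2.037
v -1.389 0.867 -1.483
v -0.611 -0.427 -1.217
v -1.132 -0.094 -0.663
v -0.243 0.341 -1.333
v -0.764 0.675 -0.78
v -2.713 -0.565 -4.098
v -3.273 -1.433 -2.539
v -3.414 0.645 -3.675
v -3.973 -0.224 -2.117
v -1.427 -0.076 -3.363
v -1.986 -0.945 -1.805
v -2.127 1.133 -2.941
v -2.687 0.265 -1.382
f 2 4 1
f 5 2 1
f 1 4 3
f 3 5 1
f 2 8 4
f 6 2 5
f 6 8 2
f 4 8 3
f 7 5 3
f 3 8 7
f 7 6 5
f 8 6 7
f 10 12 9
f 13 10 9
f 9 12 11
f 11 13 9
f 10 16 12
f 14 10 13
f 14 16 10
f 12 16 11
f 15 13 11
f 11 16 15
f 15 14 13
f 16 14 15



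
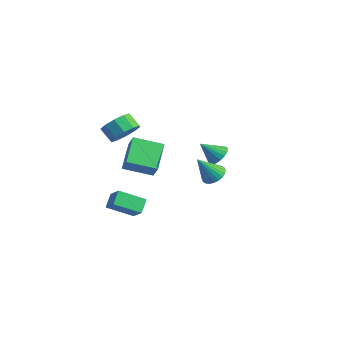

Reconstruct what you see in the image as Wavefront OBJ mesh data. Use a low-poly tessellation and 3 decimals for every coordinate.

v 3.146 0.2 0.461
v 3.883 -0.083 0.504
v 2.714 -0.7 1.959
v 3.909 0.177 0.668
v 3.818 0.44 0.8
v 3.626 0.667 0.881
v 3.361 0.823 0.898
v 3.062 0.884 0.848
v 2.777 0.841 0.74
v 2.548 0.7 0.589
v 2.41 0.483 0.419
v 2.384 0.223 0.255
v 2.474 -0.04 0.123
v 2.667 -0.267 0.042
v 2.932 -0.423 0.025
v 3.23 -0.484 0.075
v 3.516 -0.44 0.183
v 3.745 -0.3 0.334
v -2.193 -2.766 -3.426
v -2.596 -2.01 -2.803
v -3.163 -2.543 -4.324
v -3.566 -1.787 -3.7
v -1.134 -1.513 -4.26
v -1.537 -0.757 -3.636
v -2.104 -1.29 -5.157
v -2.507 -0.534 -4.534
v -1.043 -2.73 0.817
v -2.046 -1.297 1.807
v -1.695 -2.508 -0.165
v -2.699 -1.076 0.825
v 0.239 -1.444 0.255
v -0.765 -0.012 1.245
v -0.414 -1.223 -0.727
v -1.417 0.21 0.263
v 0.557 3.08 -0.498
v 0.93 3.511 0.092
v -0.177 2.3 0.538
v 0.63 3.707 0.026
v 0.314 3.779 -0.144
v 0.048 3.712 -0.384
v -0.118 3.52 -0.646
v -0.15 3.241 -0.879
v -0.042 2.93 -1.036
v 0.185 2.648 -1.087
v 0.485 2.453 -1.021
v 0.8 2.381 -0.851
v 1.067 2.448 -0.612
v 1.233 2.64 -0.349
v 1.265 2.919 -0.116
v 1.157 3.23 0.041
v -1.155 -2.663 3.131
v -0.675 -2.013 3.769
v -1.504 -2.048 4.428
v -1.985 -2.697 3.789
v -1.016 -1.668 3.358
v -1.846 -1.702 4.017
v -1.411 -1.703 2.859
v -2.24 -1.737 3.518
v -1.707 -2.104 2.464
v -2.537 -2.138 3.123
v -1.793 -2.719 2.324
v -2.623 -2.753 2.983
v -1.636 -3.312 2.492
v -2.465 -3.347 3.151
v -1.294 -3.658 2.903
v -2.124 -3.692 3.562
v -0.9 -3.623 3.402
v -1.729 -3.657 4.061
v -0.603 -3.222 3.797
v -1.433 -3.256 4.456
v -0.517 -2.607 3.937
v -1.347 -2.641 4.596
f 2 1 4
f 2 4 3
f 4 1 5
f 4 5 3
f 5 1 6
f 5 6 3
f 6 1 7
f 6 7 3
f 7 1 8
f 7 8 3
f 8 1 9
f 8 9 3
f 9 1 10
f 9 10 3
f 10 1 11
f 10 11 3
f 11 1 12
f 11 12 3
f 12 1 13
f 12 13 3
f 13 1 14
f 13 14 3
f 14 1 15
f 14 15 3
f 15 1 16
f 15 16 3
f 16 1 17
f 16 17 3
f 17 1 18
f 17 18 3
f 18 1 2
f 18 2 3
f 20 22 19
f 23 20 19
f 19 22 21
f 21 23 19
f 20 26 22
f 24 20 23
f 24 26 20
f 22 26 21
f 25 23 21
f 21 26 25
f 25 24 23
f 26 24 25
f 28 30 27
f 31 28 27
f 27 30 29
f 29 31 27
f 28 34 30
f 32 28 31
f 32 34 28
f 30 34 29
f 33 31 29
f 29 34 33
f 33 32 31
f 34 32 33
f 36 35 38
f 36 38 37
f 38 35 39
f 38 39 37
f 39 35 40
f 39 40 37
f 40 35 41
f 40 41 37
f 41 35 42
f 41 42 37
f 42 35 43
f 42 43 37
f 43 35 44
f 43 44 37
f 44 35 45
f 44 45 37
f 45 35 46
f 45 46 37
f 46 35 47
f 46 47 37
f 47 35 48
f 47 48 37
f 48 35 49
f 48 49 37
f 49 35 50
f 49 50 37
f 50 35 36
f 50 36 37
f 52 51 55
f 52 55 53
f 53 55 56
f 53 56 54
f 55 51 57
f 55 57 56
f 56 57 58
f 56 58 54
f 57 51 59
f 57 59 58
f 58 59 60
f 58 60 54
f 59 51 61
f 59 61 60
f 60 61 62
f 60 62 54
f 61 51 63
f 61 63 62
f 62 63 64
f 62 64 54
f 63 51 65
f 63 65 64
f 64 65 66
f 64 66 54
f 65 51 67
f 65 67 66
f 66 67 68
f 66 68 54
f 67 51 69
f 67 69 68
f 68 69 70
f 68 70 54
f 69 51 71
f 69 71 70
f 70 71 72
f 70 72 54
f 71 51 52
f 71 52 72
f 72 52 53
f 72 53 54



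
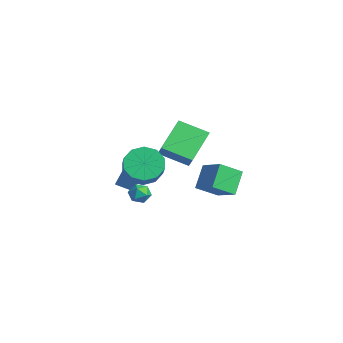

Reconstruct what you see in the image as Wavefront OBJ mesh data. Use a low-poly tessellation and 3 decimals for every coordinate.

v 1.358 -2.16 3.209
v 1.993 -2.444 2.383
v 3.177 -2.884 3.445
v 2.542 -2.6 4.271
v 2.108 -1.801 2.52
v 3.293 -2.241 3.582
v 1.937 -1.296 2.921
v 3.122 -1.735 3.982
v 1.545 -1.12 3.432
v 2.729 -1.56 4.493
v 1.081 -1.341 3.857
v 2.265 -1.781 4.919
v 0.723 -1.876 4.035
v 1.907 -2.316 5.097
v 0.607 -2.519 3.898
v 1.792 -2.959 4.96
v 0.778 -3.025 3.498
v 1.963 -3.464 4.559
v 1.171 -3.2 2.987
v 2.355 -3.64 4.048
v 1.635 -2.979 2.561
v 2.819 -3.419 3.623
v -2.721 -1.447 0.564
v -3.796 -0.204 1.557
v -4.148 -1.377 -1.069
v -5.223 -0.134 -0.077
v -2.217 -0.686 0.157
v -3.292 0.557 1.149
v -3.644 -0.616 -1.477
v -4.719 0.627 -0.484
v 0.041 -0.72 3.291
v 0.746 -0.851 4.086
v -1.014 0.764 4.473
v -0.309 0.632 5.267
v 1.069 0.568 2.593
v 1.774 0.436 3.387
v 0.014 2.051 3.774
v 0.719 1.92 4.569
v -3.349 4.905 -1.266
v -3.507 3.604 -0.438
v -1.87 5.22 -0.489
v -2.028 3.919 0.339
v -2.552 4.061 -2.439
v -2.71 2.76 -1.611
v -1.073 4.376 -1.662
v -1.231 3.075 -0.834
v -1.034 -0.838 0.285
v -0.506 -1.101 -0.059
v -1.734 -1.399 -0.361
v -1.206 -1.662 -0.705
v -1.32 -1.85 -0.058
v -0.887 -1.503 0.341
v -1.353 -0.997 -0.761
v -0.92 -0.65 -0.362
v -0.703 -1.199 -0.706
v -0.682 -1.726 -0.271
v -1.558 -0.774 -0.149
v -1.537 -1.301 0.286
f 2 1 5
f 2 5 3
f 3 5 6
f 3 6 4
f 5 1 7
f 5 7 6
f 6 7 8
f 6 8 4
f 7 1 9
f 7 9 8
f 8 9 10
f 8 10 4
f 9 1 11
f 9 11 10
f 10 11 12
f 10 12 4
f 11 1 13
f 11 13 12
f 12 13 14
f 12 14 4
f 13 1 15
f 13 15 14
f 14 15 16
f 14 16 4
f 15 1 17
f 15 17 16
f 16 17 18
f 16 18 4
f 17 1 19
f 17 19 18
f 18 19 20
f 18 20 4
f 19 1 21
f 19 21 20
f 20 21 22
f 20 22 4
f 21 1 2
f 21 2 22
f 22 2 3
f 22 3 4
f 24 26 23
f 27 24 23
f 23 26 25
f 25 27 23
f 24 30 26
f 28 24 27
f 28 30 24
f 26 30 25
f 29 27 25
f 25 30 29
f 29 28 27
f 30 28 29
f 32 34 31
f 35 32 31
f 31 34 33
f 33 35 31
f 32 38 34
f 36 32 35
f 36 38 32
f 34 38 33
f 37 35 33
f 33 38 37
f 37 36 35
f 38 36 37
f 40 42 39
f 43 40 39
f 39 42 41
f 41 43 39
f 40 46 42
f 44 40 43
f 44 46 40
f 42 46 41
f 45 43 41
f 41 46 45
f 45 44 43
f 46 44 45
f 47 58 52
f 47 52 48
f 47 48 54
f 47 54 57
f 47 57 58
f 48 52 56
f 52 58 51
f 58 57 49
f 57 54 53
f 54 48 55
f 50 56 51
f 50 51 49
f 50 49 53
f 50 53 55
f 50 55 56
f 51 56 52
f 49 51 58
f 53 49 57
f 55 53 54
f 56 55 48



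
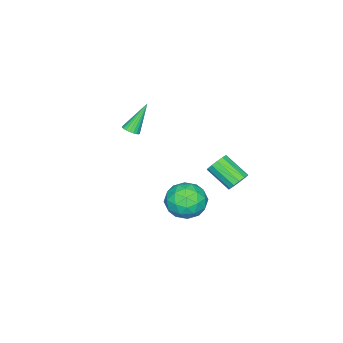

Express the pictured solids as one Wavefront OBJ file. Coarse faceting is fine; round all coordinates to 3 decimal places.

v 1.468 3.965 -1.675
v 1.865 4.235 -1.222
v 1.769 2.885 -0.332
v 1.372 2.615 -0.785
v 1.517 4.325 -1.124
v 1.422 2.975 -0.234
v 1.154 4.3 -1.201
v 1.059 2.95 -0.311
v 0.891 4.169 -1.428
v 0.795 2.819 -0.538
v 0.81 3.973 -1.734
v 0.715 2.623 -0.844
v 0.939 3.775 -2.021
v 0.843 2.424 -1.131
v 1.235 3.637 -2.198
v 1.14 2.287 -1.308
v 1.605 3.603 -2.209
v 1.51 2.253 -1.319
v 1.932 3.684 -2.051
v 1.836 2.334 -1.161
v 2.111 3.855 -1.773
v 2.015 2.505 -0.883
v 2.086 4.06 -1.464
v 1.99 2.71 -0.574
v -0.299 -3.717 -1.921
v 0.121 -3.51 -1.696
v -1.341 -3.363 -0.299
v 0.032 -3.337 -1.792
v -0.115 -3.231 -1.909
v -0.294 -3.208 -2.029
v -0.474 -3.274 -2.13
v -0.623 -3.416 -2.195
v -0.717 -3.61 -2.212
v -0.738 -3.822 -2.18
v -0.683 -4.017 -2.102
v -0.563 -4.159 -1.994
v -0.396 -4.225 -1.872
v -0.213 -4.204 -1.76
v -0.045 -4.097 -1.675
v 0.08 -3.926 -1.633
v 0.138 -3.718 -1.64
v 2.336 2.561 -2.939
v 3.441 2.189 -3.103
v 1.679 0.951 -3.717
v 2.784 0.579 -3.881
v 2.345 0.662 -2.791
v 2.752 1.657 -2.31
v 2.368 1.483 -4.51
v 2.775 2.478 -4.029
v 3.461 1.523 -4.073
v 3.447 1.015 -3.011
v 1.673 2.125 -3.809
v 1.659 1.617 -2.747
v 2.946 2.517 -2.953
v 2.174 0.623 -3.867
v 1.916 0.672 -3.227
v 2.565 0.453 -3.323
v 2.541 2.204 -2.487
v 3.191 1.985 -2.583
v 2.547 1.087 -2.399
v 1.929 1.155 -4.237
v 2.579 0.936 -4.333
v 2.555 2.687 -3.497
v 3.204 2.468 -3.593
v 2.573 2.053 -4.421
v 3.608 1.906 -3.619
v 3.221 0.959 -4.076
v 2.977 1.491 -4.446
v 3.216 2.076 -4.164
v 3.599 1.608 -2.995
v 3.213 0.661 -3.452
v 2.955 0.71 -2.811
v 3.194 1.295 -2.529
v 3.611 1.216 -3.565
v 1.907 2.479 -3.368
v 1.521 1.532 -3.825
v 1.926 1.845 -4.291
v 2.165 2.43 -4.009
v 1.899 2.181 -2.744
v 1.512 1.234 -3.201
v 1.904 1.064 -2.656
v 2.143 1.649 -2.374
v 1.509 1.924 -3.255
f 2 1 5
f 2 5 3
f 3 5 6
f 3 6 4
f 5 1 7
f 5 7 6
f 6 7 8
f 6 8 4
f 7 1 9
f 7 9 8
f 8 9 10
f 8 10 4
f 9 1 11
f 9 11 10
f 10 11 12
f 10 12 4
f 11 1 13
f 11 13 12
f 12 13 14
f 12 14 4
f 13 1 15
f 13 15 14
f 14 15 16
f 14 16 4
f 15 1 17
f 15 17 16
f 16 17 18
f 16 18 4
f 17 1 19
f 17 19 18
f 18 19 20
f 18 20 4
f 19 1 21
f 19 21 20
f 20 21 22
f 20 22 4
f 21 1 23
f 21 23 22
f 22 23 24
f 22 24 4
f 23 1 2
f 23 2 24
f 24 2 3
f 24 3 4
f 26 25 28
f 26 28 27
f 28 25 29
f 28 29 27
f 29 25 30
f 29 30 27
f 30 25 31
f 30 31 27
f 31 25 32
f 31 32 27
f 32 25 33
f 32 33 27
f 33 25 34
f 33 34 27
f 34 25 35
f 34 35 27
f 35 25 36
f 35 36 27
f 36 25 37
f 36 37 27
f 37 25 38
f 37 38 27
f 38 25 39
f 38 39 27
f 39 25 40
f 39 40 27
f 40 25 41
f 40 41 27
f 41 25 26
f 41 26 27
f 42 79 58
f 79 53 82
f 58 82 47
f 79 82 58
f 42 58 54
f 58 47 59
f 54 59 43
f 58 59 54
f 42 54 63
f 54 43 64
f 63 64 49
f 54 64 63
f 42 63 75
f 63 49 78
f 75 78 52
f 63 78 75
f 42 75 79
f 75 52 83
f 79 83 53
f 75 83 79
f 43 59 70
f 59 47 73
f 70 73 51
f 59 73 70
f 47 82 60
f 82 53 81
f 60 81 46
f 82 81 60
f 53 83 80
f 83 52 76
f 80 76 44
f 83 76 80
f 52 78 77
f 78 49 65
f 77 65 48
f 78 65 77
f 49 64 69
f 64 43 66
f 69 66 50
f 64 66 69
f 45 71 57
f 71 51 72
f 57 72 46
f 71 72 57
f 45 57 55
f 57 46 56
f 55 56 44
f 57 56 55
f 45 55 62
f 55 44 61
f 62 61 48
f 55 61 62
f 45 62 67
f 62 48 68
f 67 68 50
f 62 68 67
f 45 67 71
f 67 50 74
f 71 74 51
f 67 74 71
f 46 72 60
f 72 51 73
f 60 73 47
f 72 73 60
f 44 56 80
f 56 46 81
f 80 81 53
f 56 81 80
f 48 61 77
f 61 44 76
f 77 76 52
f 61 76 77
f 50 68 69
f 68 48 65
f 69 65 49
f 68 65 69
f 51 74 70
f 74 50 66
f 70 66 43
f 74 66 70



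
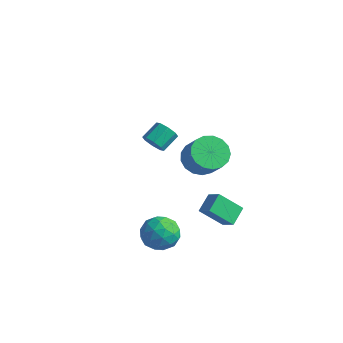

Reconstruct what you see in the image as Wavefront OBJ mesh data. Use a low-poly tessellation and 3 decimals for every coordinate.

v -3.514 1.435 -0.179
v -2.894 1.613 -0.519
v -2.845 2.663 0.119
v -3.466 2.485 0.459
v -3.346 1.798 -0.79
v -3.297 2.848 -0.151
v -3.897 1.771 -0.702
v -3.848 2.821 -0.064
v -4.224 1.546 -0.308
v -4.175 2.597 0.33
v -4.135 1.257 0.161
v -4.086 2.307 0.799
v -3.683 1.072 0.431
v -3.634 2.122 1.07
v -3.132 1.099 0.344
v -3.083 2.149 0.982
v -2.805 1.323 -0.05
v -2.756 2.374 0.588
v 0.094 -3.185 -2.312
v 0.531 -2.66 -3.192
v 1.709 -3.18 -1.508
v 2.146 -2.655 -2.388
v 1.428 -2.123 -1.722
v 0.43 -2.126 -2.219
v 1.81 -3.714 -2.481
v 0.812 -3.717 -2.978
v 1.592 -2.987 -3.297
v 1.355 -2.004 -2.828
v 0.885 -3.836 -1.872
v 0.648 -2.853 -1.403
v 0.171 -2.923 -2.822
v 2.069 -2.917 -1.878
v 1.647 -2.605 -1.486
v 1.904 -2.296 -2.004
v 0.112 -2.609 -2.25
v 0.368 -2.3 -2.768
v 0.895 -1.985 -1.904
v 1.872 -3.54 -1.932
v 2.128 -3.231 -2.45
v 0.336 -3.544 -2.696
v 0.593 -3.235 -3.214
v 1.345 -3.855 -2.796
v 1.051 -2.806 -3.402
v 2 -2.803 -2.929
v 1.803 -3.426 -2.984
v 1.216 -3.427 -3.276
v 0.912 -2.228 -3.126
v 1.861 -2.226 -2.654
v 1.439 -1.913 -2.262
v 0.853 -1.915 -2.554
v 1.535 -2.42 -3.188
v 0.379 -3.614 -2.046
v 1.328 -3.612 -1.574
v 1.387 -3.925 -2.146
v 0.801 -3.927 -2.438
v 0.24 -3.037 -1.771
v 1.189 -3.034 -1.298
v 1.024 -2.413 -1.424
v 0.437 -2.414 -1.716
v 0.705 -3.42 -1.512
v 2.455 -1.425 3.337
v 3.228 -0.988 2.796
v 4.218 -1.317 3.943
v 3.445 -1.755 4.483
v 3.043 -0.611 3.064
v 4.032 -0.941 4.211
v 2.723 -0.422 3.394
v 3.712 -0.752 4.541
v 2.342 -0.462 3.712
v 3.331 -0.792 4.859
v 1.986 -0.723 3.943
v 2.975 -1.052 5.09
v 1.738 -1.144 4.036
v 2.728 -1.474 5.183
v 1.655 -1.63 3.968
v 2.644 -1.96 5.115
v 1.755 -2.069 3.756
v 2.744 -2.399 4.902
v 2.015 -2.361 3.447
v 3.004 -2.691 4.594
v 2.376 -2.438 3.114
v 3.366 -2.768 4.26
v 2.756 -2.283 2.831
v 3.745 -2.613 3.978
v 3.066 -1.931 2.664
v 4.055 -2.261 3.811
v 3.237 -1.464 2.651
v 4.226 -1.794 3.798
v 2.766 -1.045 -0.772
v 2.531 -0.047 -0.188
v 1.931 -0.918 -1.326
v 1.696 0.08 -0.742
v 3.644 -0.18 -1.898
v 3.409 0.818 -1.314
v 2.809 -0.053 -2.452
v 2.574 0.945 -1.868
f 2 1 5
f 2 5 3
f 3 5 6
f 3 6 4
f 5 1 7
f 5 7 6
f 6 7 8
f 6 8 4
f 7 1 9
f 7 9 8
f 8 9 10
f 8 10 4
f 9 1 11
f 9 11 10
f 10 11 12
f 10 12 4
f 11 1 13
f 11 13 12
f 12 13 14
f 12 14 4
f 13 1 15
f 13 15 14
f 14 15 16
f 14 16 4
f 15 1 17
f 15 17 16
f 16 17 18
f 16 18 4
f 17 1 2
f 17 2 18
f 18 2 3
f 18 3 4
f 19 56 35
f 56 30 59
f 35 59 24
f 56 59 35
f 19 35 31
f 35 24 36
f 31 36 20
f 35 36 31
f 19 31 40
f 31 20 41
f 40 41 26
f 31 41 40
f 19 40 52
f 40 26 55
f 52 55 29
f 40 55 52
f 19 52 56
f 52 29 60
f 56 60 30
f 52 60 56
f 20 36 47
f 36 24 50
f 47 50 28
f 36 50 47
f 24 59 37
f 59 30 58
f 37 58 23
f 59 58 37
f 30 60 57
f 60 29 53
f 57 53 21
f 60 53 57
f 29 55 54
f 55 26 42
f 54 42 25
f 55 42 54
f 26 41 46
f 41 20 43
f 46 43 27
f 41 43 46
f 22 48 34
f 48 28 49
f 34 49 23
f 48 49 34
f 22 34 32
f 34 23 33
f 32 33 21
f 34 33 32
f 22 32 39
f 32 21 38
f 39 38 25
f 32 38 39
f 22 39 44
f 39 25 45
f 44 45 27
f 39 45 44
f 22 44 48
f 44 27 51
f 48 51 28
f 44 51 48
f 23 49 37
f 49 28 50
f 37 50 24
f 49 50 37
f 21 33 57
f 33 23 58
f 57 58 30
f 33 58 57
f 25 38 54
f 38 21 53
f 54 53 29
f 38 53 54
f 27 45 46
f 45 25 42
f 46 42 26
f 45 42 46
f 28 51 47
f 51 27 43
f 47 43 20
f 51 43 47
f 62 61 65
f 62 65 63
f 63 65 66
f 63 66 64
f 65 61 67
f 65 67 66
f 66 67 68
f 66 68 64
f 67 61 69
f 67 69 68
f 68 69 70
f 68 70 64
f 69 61 71
f 69 71 70
f 70 71 72
f 70 72 64
f 71 61 73
f 71 73 72
f 72 73 74
f 72 74 64
f 73 61 75
f 73 75 74
f 74 75 76
f 74 76 64
f 75 61 77
f 75 77 76
f 76 77 78
f 76 78 64
f 77 61 79
f 77 79 78
f 78 79 80
f 78 80 64
f 79 61 81
f 79 81 80
f 80 81 82
f 80 82 64
f 81 61 83
f 81 83 82
f 82 83 84
f 82 84 64
f 83 61 85
f 83 85 84
f 84 85 86
f 84 86 64
f 85 61 87
f 85 87 86
f 86 87 88
f 86 88 64
f 87 61 62
f 87 62 88
f 88 62 63
f 88 63 64
f 90 92 89
f 93 90 89
f 89 92 91
f 91 93 89
f 90 96 92
f 94 90 93
f 94 96 90
f 92 96 91
f 95 93 91
f 91 96 95
f 95 94 93
f 96 94 95



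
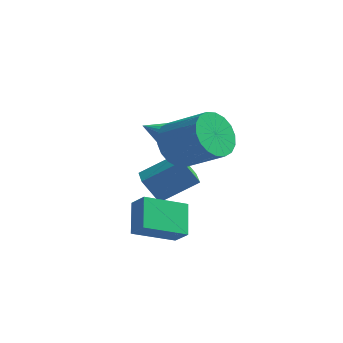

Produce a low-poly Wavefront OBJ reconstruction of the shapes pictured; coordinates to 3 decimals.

v -1.925 1.833 -1.757
v -0.689 2.762 -0.855
v -1.297 2.048 -2.84
v -0.06 2.977 -1.938
v -1.34 0.903 -1.602
v -0.103 1.832 -0.7
v -0.711 1.118 -2.685
v 0.525 2.047 -1.783
v -0.775 3.195 -0.335
v -0.421 3.535 0.49
v -2.005 2.365 0.535
v -0.726 3.853 0.362
v -1.043 4.021 0.074
v -1.298 3.999 -0.308
v -1.433 3.793 -0.696
v -1.418 3.45 -1.001
v -1.255 3.048 -1.153
v -0.982 2.68 -1.118
v -0.662 2.43 -0.904
v -0.367 2.355 -0.559
v -0.166 2.472 -0.163
v -0.105 2.755 0.194
v -0.197 3.139 0.429
v 0.212 -2.145 -1.995
v -0.268 -1.1 -1.079
v -0.416 -1.888 -2.616
v -0.896 -0.843 -1.7
v 1.416 -0.957 -2.72
v 0.936 0.088 -1.804
v 0.788 -0.7 -3.341
v 0.308 0.345 -2.425
v -0.097 1.356 0.436
v 0.415 1.017 -0.441
v 2.049 0.826 0.588
v 1.537 1.164 1.464
v 0.48 1.489 -0.456
v 2.114 1.297 0.573
v 0.43 1.934 -0.294
v 2.064 1.743 0.734
v 0.276 2.265 0.012
v 1.91 2.073 1.041
v 0.048 2.415 0.402
v 1.682 2.224 1.431
v -0.208 2.356 0.799
v 1.426 2.165 1.827
v -0.443 2.099 1.124
v 1.191 1.907 2.152
v -0.609 1.694 1.312
v 1.025 1.503 2.341
v -0.674 1.223 1.327
v 0.96 1.031 2.356
v -0.624 0.777 1.166
v 1.01 0.586 2.194
v -0.47 0.447 0.859
v 1.164 0.255 1.888
v -0.242 0.296 0.469
v 1.392 0.105 1.498
v 0.014 0.355 0.073
v 1.648 0.164 1.101
v 0.249 0.613 -0.252
v 1.883 0.421 0.776
f 2 4 1
f 5 2 1
f 1 4 3
f 3 5 1
f 2 8 4
f 6 2 5
f 6 8 2
f 4 8 3
f 7 5 3
f 3 8 7
f 7 6 5
f 8 6 7
f 10 9 12
f 10 12 11
f 12 9 13
f 12 13 11
f 13 9 14
f 13 14 11
f 14 9 15
f 14 15 11
f 15 9 16
f 15 16 11
f 16 9 17
f 16 17 11
f 17 9 18
f 17 18 11
f 18 9 19
f 18 19 11
f 19 9 20
f 19 20 11
f 20 9 21
f 20 21 11
f 21 9 22
f 21 22 11
f 22 9 23
f 22 23 11
f 23 9 10
f 23 10 11
f 25 27 24
f 28 25 24
f 24 27 26
f 26 28 24
f 25 31 27
f 29 25 28
f 29 31 25
f 27 31 26
f 30 28 26
f 26 31 30
f 30 29 28
f 31 29 30
f 33 32 36
f 33 36 34
f 34 36 37
f 34 37 35
f 36 32 38
f 36 38 37
f 37 38 39
f 37 39 35
f 38 32 40
f 38 40 39
f 39 40 41
f 39 41 35
f 40 32 42
f 40 42 41
f 41 42 43
f 41 43 35
f 42 32 44
f 42 44 43
f 43 44 45
f 43 45 35
f 44 32 46
f 44 46 45
f 45 46 47
f 45 47 35
f 46 32 48
f 46 48 47
f 47 48 49
f 47 49 35
f 48 32 50
f 48 50 49
f 49 50 51
f 49 51 35
f 50 32 52
f 50 52 51
f 51 52 53
f 51 53 35
f 52 32 54
f 52 54 53
f 53 54 55
f 53 55 35
f 54 32 56
f 54 56 55
f 55 56 57
f 55 57 35
f 56 32 58
f 56 58 57
f 57 58 59
f 57 59 35
f 58 32 60
f 58 60 59
f 59 60 61
f 59 61 35
f 60 32 33
f 60 33 61
f 61 33 34
f 61 34 35



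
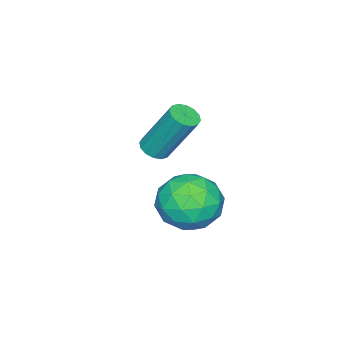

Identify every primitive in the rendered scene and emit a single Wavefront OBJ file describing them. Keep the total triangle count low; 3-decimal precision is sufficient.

v -0.827 3.399 1.598
v -0.292 4.187 1.99
v 0.552 2.833 0.85
v 1.087 3.621 1.242
v 0.735 2.879 1.863
v -0.118 3.228 2.325
v 0.378 3.792 0.515
v -0.475 4.141 0.977
v 0.453 4.43 1.32
v 0.674 3.866 2.154
v -0.414 3.154 0.686
v -0.193 2.59 1.52
v -0.681 3.842 1.859
v 0.941 3.178 0.981
v 0.733 2.741 1.346
v 1.048 3.205 1.576
v -0.578 3.279 2.057
v -0.263 3.742 2.287
v 0.34 2.973 2.213
v 0.523 3.278 0.553
v 0.838 3.741 0.783
v -0.788 3.815 1.264
v -0.473 4.279 1.494
v -0.08 4.047 0.627
v 0.072 4.449 1.696
v 0.883 4.116 1.257
v 0.465 4.216 0.829
v -0.035 4.422 1.101
v 0.202 4.117 2.186
v 1.012 3.785 1.747
v 0.805 3.348 2.112
v 0.304 3.554 2.383
v 0.639 4.26 1.793
v -0.752 3.235 1.093
v 0.058 2.903 0.654
v -0.044 3.466 0.457
v -0.545 3.672 0.728
v -0.623 2.904 1.583
v 0.188 2.571 1.144
v 0.295 2.598 1.739
v -0.205 2.804 2.011
v -0.379 2.76 1.047
v -3.026 0.347 0.655
v -2.755 0.744 0.458
v -2.922 1.71 2.167
v -3.194 1.313 2.365
v -3.012 0.8 0.401
v -3.179 1.766 2.11
v -3.273 0.735 0.412
v -3.44 1.701 2.121
v -3.468 0.566 0.489
v -3.635 1.531 2.198
v -3.544 0.338 0.61
v -3.711 1.304 2.319
v -3.482 0.113 0.743
v -3.649 1.078 2.452
v -3.298 -0.05 0.853
v -3.465 0.916 2.562
v -3.041 -0.106 0.91
v -3.208 0.86 2.619
v -2.78 -0.041 0.899
v -2.947 0.925 2.608
v -2.585 0.129 0.822
v -2.752 1.094 2.531
v -2.509 0.356 0.701
v -2.676 1.322 2.41
v -2.571 0.582 0.568
v -2.738 1.547 2.277
f 1 38 17
f 38 12 41
f 17 41 6
f 38 41 17
f 1 17 13
f 17 6 18
f 13 18 2
f 17 18 13
f 1 13 22
f 13 2 23
f 22 23 8
f 13 23 22
f 1 22 34
f 22 8 37
f 34 37 11
f 22 37 34
f 1 34 38
f 34 11 42
f 38 42 12
f 34 42 38
f 2 18 29
f 18 6 32
f 29 32 10
f 18 32 29
f 6 41 19
f 41 12 40
f 19 40 5
f 41 40 19
f 12 42 39
f 42 11 35
f 39 35 3
f 42 35 39
f 11 37 36
f 37 8 24
f 36 24 7
f 37 24 36
f 8 23 28
f 23 2 25
f 28 25 9
f 23 25 28
f 4 30 16
f 30 10 31
f 16 31 5
f 30 31 16
f 4 16 14
f 16 5 15
f 14 15 3
f 16 15 14
f 4 14 21
f 14 3 20
f 21 20 7
f 14 20 21
f 4 21 26
f 21 7 27
f 26 27 9
f 21 27 26
f 4 26 30
f 26 9 33
f 30 33 10
f 26 33 30
f 5 31 19
f 31 10 32
f 19 32 6
f 31 32 19
f 3 15 39
f 15 5 40
f 39 40 12
f 15 40 39
f 7 20 36
f 20 3 35
f 36 35 11
f 20 35 36
f 9 27 28
f 27 7 24
f 28 24 8
f 27 24 28
f 10 33 29
f 33 9 25
f 29 25 2
f 33 25 29
f 44 43 47
f 44 47 45
f 45 47 48
f 45 48 46
f 47 43 49
f 47 49 48
f 48 49 50
f 48 50 46
f 49 43 51
f 49 51 50
f 50 51 52
f 50 52 46
f 51 43 53
f 51 53 52
f 52 53 54
f 52 54 46
f 53 43 55
f 53 55 54
f 54 55 56
f 54 56 46
f 55 43 57
f 55 57 56
f 56 57 58
f 56 58 46
f 57 43 59
f 57 59 58
f 58 59 60
f 58 60 46
f 59 43 61
f 59 61 60
f 60 61 62
f 60 62 46
f 61 43 63
f 61 63 62
f 62 63 64
f 62 64 46
f 63 43 65
f 63 65 64
f 64 65 66
f 64 66 46
f 65 43 67
f 65 67 66
f 66 67 68
f 66 68 46
f 67 43 44
f 67 44 68
f 68 44 45
f 68 45 46



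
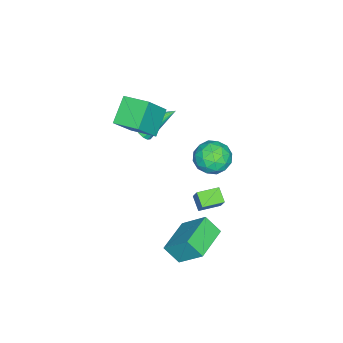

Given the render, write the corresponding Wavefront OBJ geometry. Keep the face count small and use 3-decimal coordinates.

v -2.187 0.247 -0.772
v -1.329 0.055 -0.158
v -1.931 -1.255 -1.602
v -1.073 -1.447 -0.988
v -2.055 -1.47 -0.559
v -2.213 -0.541 -0.045
v -1.047 -0.659 -1.715
v -1.205 0.27 -1.201
v -0.624 -0.505 -0.741
v -1.247 -1.007 -0.026
v -2.013 -0.193 -1.734
v -2.636 -0.695 -1.019
v -1.781 0.283 -0.392
v -1.479 -1.483 -1.368
v -2.057 -1.496 -1.116
v -1.552 -1.609 -0.755
v -2.3 -0.067 -0.326
v -1.796 -0.181 0.035
v -2.223 -1.077 -0.201
v -1.464 -1.019 -1.795
v -0.96 -1.133 -1.434
v -1.708 0.409 -1.005
v -1.203 0.296 -0.644
v -1.037 -0.123 -1.559
v -0.862 -0.16 -0.374
v -0.711 -1.042 -0.862
v -0.696 -0.579 -1.289
v -0.789 -0.033 -0.987
v -1.228 -0.454 0.046
v -1.078 -1.337 -0.442
v -1.655 -1.35 -0.189
v -1.748 -0.805 0.112
v -0.814 -0.783 -0.297
v -2.182 0.137 -1.318
v -2.032 -0.746 -1.806
v -1.512 -0.395 -1.872
v -1.605 0.15 -1.571
v -2.549 -0.158 -0.898
v -2.398 -1.04 -1.386
v -2.471 -1.167 -0.773
v -2.564 -0.621 -0.471
v -2.446 -0.417 -1.463
v 2.069 -0.708 -2.896
v 2.222 0.603 -1.585
v 2.096 0.124 -3.731
v 2.248 1.435 -2.421
v 4.052 -0.855 -2.979
v 4.204 0.456 -1.669
v 4.078 -0.023 -3.815
v 4.231 1.288 -2.504
v 0.177 -4.275 1.657
v -1.138 -4.28 2.654
v 0.35 -2.834 1.894
v -0.965 -2.84 2.89
v 1.385 -4.68 3.25
v 0.07 -4.686 4.246
v 1.558 -3.24 3.486
v 0.243 -3.245 4.483
v -2.131 -4.712 -0.448
v -1.385 -4.326 -0.46
v -2.909 -3.168 0.848
v -1.563 -4.172 -0.75
v -1.854 -4.124 -0.981
v -2.199 -4.193 -1.106
v -2.531 -4.365 -1.101
v -2.784 -4.605 -0.966
v -2.908 -4.867 -0.729
v -2.878 -5.097 -0.436
v -2.7 -5.251 -0.146
v -2.409 -5.299 0.084
v -2.064 -5.23 0.209
v -1.732 -5.058 0.204
v -1.479 -4.818 0.07
v -1.355 -4.557 -0.167
v 2.957 1.37 1.7
v 3.246 1.679 2.436
v 3.501 1.88 1.272
v 3.791 2.189 2.009
v 3.749 0.551 1.731
v 4.039 0.86 2.468
v 4.294 1.061 1.304
v 4.583 1.37 2.04
f 1 38 17
f 38 12 41
f 17 41 6
f 38 41 17
f 1 17 13
f 17 6 18
f 13 18 2
f 17 18 13
f 1 13 22
f 13 2 23
f 22 23 8
f 13 23 22
f 1 22 34
f 22 8 37
f 34 37 11
f 22 37 34
f 1 34 38
f 34 11 42
f 38 42 12
f 34 42 38
f 2 18 29
f 18 6 32
f 29 32 10
f 18 32 29
f 6 41 19
f 41 12 40
f 19 40 5
f 41 40 19
f 12 42 39
f 42 11 35
f 39 35 3
f 42 35 39
f 11 37 36
f 37 8 24
f 36 24 7
f 37 24 36
f 8 23 28
f 23 2 25
f 28 25 9
f 23 25 28
f 4 30 16
f 30 10 31
f 16 31 5
f 30 31 16
f 4 16 14
f 16 5 15
f 14 15 3
f 16 15 14
f 4 14 21
f 14 3 20
f 21 20 7
f 14 20 21
f 4 21 26
f 21 7 27
f 26 27 9
f 21 27 26
f 4 26 30
f 26 9 33
f 30 33 10
f 26 33 30
f 5 31 19
f 31 10 32
f 19 32 6
f 31 32 19
f 3 15 39
f 15 5 40
f 39 40 12
f 15 40 39
f 7 20 36
f 20 3 35
f 36 35 11
f 20 35 36
f 9 27 28
f 27 7 24
f 28 24 8
f 27 24 28
f 10 33 29
f 33 9 25
f 29 25 2
f 33 25 29
f 44 46 43
f 47 44 43
f 43 46 45
f 45 47 43
f 44 50 46
f 48 44 47
f 48 50 44
f 46 50 45
f 49 47 45
f 45 50 49
f 49 48 47
f 50 48 49
f 52 54 51
f 55 52 51
f 51 54 53
f 53 55 51
f 52 58 54
f 56 52 55
f 56 58 52
f 54 58 53
f 57 55 53
f 53 58 57
f 57 56 55
f 58 56 57
f 60 59 62
f 60 62 61
f 62 59 63
f 62 63 61
f 63 59 64
f 63 64 61
f 64 59 65
f 64 65 61
f 65 59 66
f 65 66 61
f 66 59 67
f 66 67 61
f 67 59 68
f 67 68 61
f 68 59 69
f 68 69 61
f 69 59 70
f 69 70 61
f 70 59 71
f 70 71 61
f 71 59 72
f 71 72 61
f 72 59 73
f 72 73 61
f 73 59 74
f 73 74 61
f 74 59 60
f 74 60 61
f 76 78 75
f 79 76 75
f 75 78 77
f 77 79 75
f 76 82 78
f 80 76 79
f 80 82 76
f 78 82 77
f 81 79 77
f 77 82 81
f 81 80 79
f 82 80 81



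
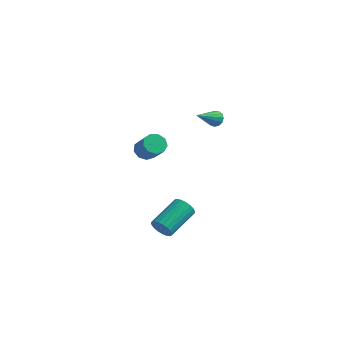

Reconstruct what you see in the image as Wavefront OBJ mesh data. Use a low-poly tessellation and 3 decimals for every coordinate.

v 3.327 -4.859 -1.315
v 3.586 -5.169 -0.695
v 4.013 -3.191 0.115
v 3.753 -2.881 -0.505
v 3.839 -5.152 -0.869
v 4.266 -3.174 -0.059
v 4.004 -5.085 -1.121
v 4.431 -3.107 -0.31
v 4.051 -4.979 -1.405
v 4.478 -3 -0.595
v 3.973 -4.851 -1.675
v 4.4 -2.873 -0.864
v 3.784 -4.726 -1.882
v 4.211 -2.748 -1.071
v 3.515 -4.623 -1.991
v 3.942 -2.645 -1.18
v 3.214 -4.561 -1.983
v 3.641 -2.583 -1.173
v 2.932 -4.551 -1.86
v 3.359 -2.573 -1.049
v 2.718 -4.594 -1.643
v 3.145 -2.615 -0.832
v 2.61 -4.683 -1.369
v 3.037 -2.704 -0.558
v 2.625 -4.802 -1.086
v 3.052 -2.824 -0.275
v 2.762 -4.931 -0.842
v 3.189 -2.953 -0.032
v 2.996 -5.048 -0.68
v 3.423 -3.07 0.13
v 3.288 -5.132 -0.629
v 3.715 -3.154 0.182
v -0.228 -0.224 1.582
v 0.334 0.222 1.332
v 1.31 -0.369 2.468
v 0.748 -0.816 2.718
v 0.059 0.47 1.697
v 1.034 -0.121 2.833
v -0.35 0.393 2.008
v 0.625 -0.199 3.144
v -0.702 0.027 2.12
v 0.273 -0.565 3.256
v -0.832 -0.457 1.98
v 0.144 -1.048 3.116
v -0.679 -0.832 1.654
v 0.296 -1.423 2.79
v -0.315 -0.922 1.294
v 0.661 -1.513 2.43
v 0.09 -0.686 1.069
v 1.066 -1.277 2.205
v 0.346 -0.234 1.084
v 1.322 -0.825 2.22
v 2.088 4.265 2.5
v 2.637 4.243 2.743
v 1.592 2.715 3.48
v 2.449 4.433 2.949
v 2.147 4.571 3.013
v 1.826 4.611 2.914
v 1.589 4.541 2.684
v 1.51 4.384 2.395
v 1.615 4.189 2.14
v 1.87 4.018 1.999
v 2.195 3.926 2.017
v 2.486 3.941 2.189
v 2.65 4.059 2.459
f 2 1 5
f 2 5 3
f 3 5 6
f 3 6 4
f 5 1 7
f 5 7 6
f 6 7 8
f 6 8 4
f 7 1 9
f 7 9 8
f 8 9 10
f 8 10 4
f 9 1 11
f 9 11 10
f 10 11 12
f 10 12 4
f 11 1 13
f 11 13 12
f 12 13 14
f 12 14 4
f 13 1 15
f 13 15 14
f 14 15 16
f 14 16 4
f 15 1 17
f 15 17 16
f 16 17 18
f 16 18 4
f 17 1 19
f 17 19 18
f 18 19 20
f 18 20 4
f 19 1 21
f 19 21 20
f 20 21 22
f 20 22 4
f 21 1 23
f 21 23 22
f 22 23 24
f 22 24 4
f 23 1 25
f 23 25 24
f 24 25 26
f 24 26 4
f 25 1 27
f 25 27 26
f 26 27 28
f 26 28 4
f 27 1 29
f 27 29 28
f 28 29 30
f 28 30 4
f 29 1 31
f 29 31 30
f 30 31 32
f 30 32 4
f 31 1 2
f 31 2 32
f 32 2 3
f 32 3 4
f 34 33 37
f 34 37 35
f 35 37 38
f 35 38 36
f 37 33 39
f 37 39 38
f 38 39 40
f 38 40 36
f 39 33 41
f 39 41 40
f 40 41 42
f 40 42 36
f 41 33 43
f 41 43 42
f 42 43 44
f 42 44 36
f 43 33 45
f 43 45 44
f 44 45 46
f 44 46 36
f 45 33 47
f 45 47 46
f 46 47 48
f 46 48 36
f 47 33 49
f 47 49 48
f 48 49 50
f 48 50 36
f 49 33 51
f 49 51 50
f 50 51 52
f 50 52 36
f 51 33 34
f 51 34 52
f 52 34 35
f 52 35 36
f 54 53 56
f 54 56 55
f 56 53 57
f 56 57 55
f 57 53 58
f 57 58 55
f 58 53 59
f 58 59 55
f 59 53 60
f 59 60 55
f 60 53 61
f 60 61 55
f 61 53 62
f 61 62 55
f 62 53 63
f 62 63 55
f 63 53 64
f 63 64 55
f 64 53 65
f 64 65 55
f 65 53 54
f 65 54 55

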